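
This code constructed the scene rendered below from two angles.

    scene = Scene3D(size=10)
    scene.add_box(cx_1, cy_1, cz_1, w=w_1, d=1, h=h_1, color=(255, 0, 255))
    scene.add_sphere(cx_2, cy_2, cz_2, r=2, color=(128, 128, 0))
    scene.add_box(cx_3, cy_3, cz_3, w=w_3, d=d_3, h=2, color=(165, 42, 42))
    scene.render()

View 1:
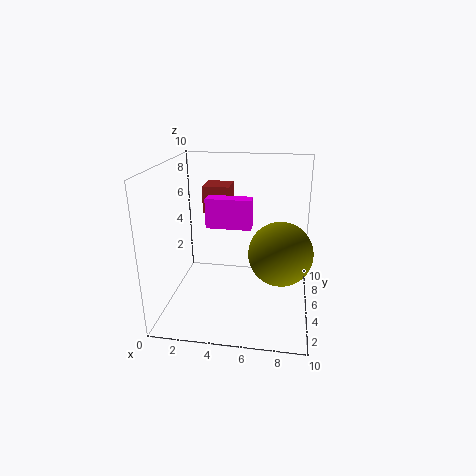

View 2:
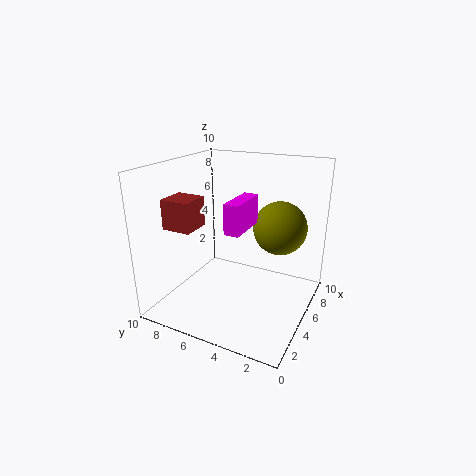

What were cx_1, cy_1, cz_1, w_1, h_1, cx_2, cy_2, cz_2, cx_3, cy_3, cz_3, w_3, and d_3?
cx_1 = 3; cy_1 = 4; cz_1 = 6; w_1 = 3; h_1 = 2; cx_2 = 8; cy_2 = 3; cz_2 = 5; cx_3 = 2; cy_3 = 7; cz_3 = 6; w_3 = 2; d_3 = 2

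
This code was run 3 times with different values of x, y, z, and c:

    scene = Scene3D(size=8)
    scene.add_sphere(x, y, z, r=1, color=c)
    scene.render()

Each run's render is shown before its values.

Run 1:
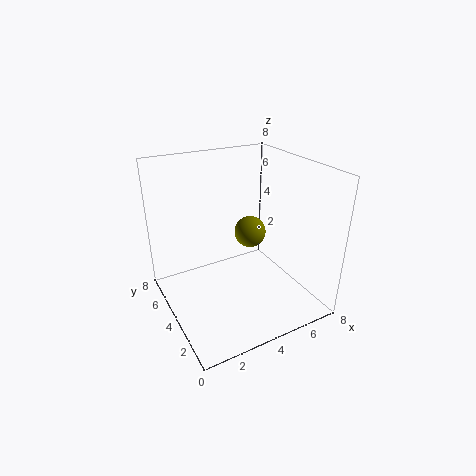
x = 6
y = 6
z = 3
c = 'olive'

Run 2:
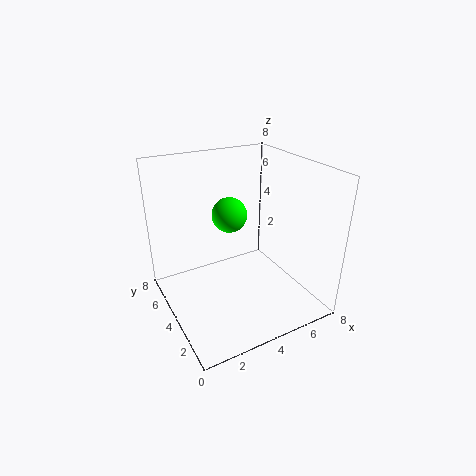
x = 4
y = 5
z = 5
c = 'lime'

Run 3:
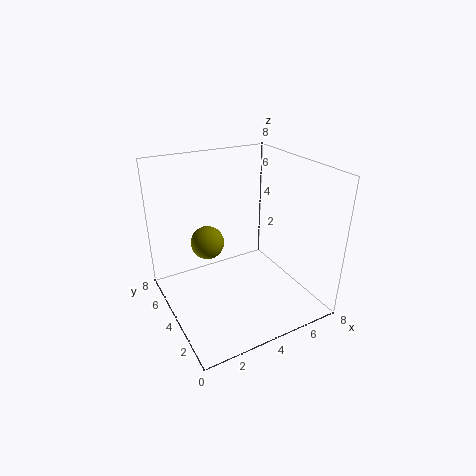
x = 3
y = 6
z = 3
c = 'olive'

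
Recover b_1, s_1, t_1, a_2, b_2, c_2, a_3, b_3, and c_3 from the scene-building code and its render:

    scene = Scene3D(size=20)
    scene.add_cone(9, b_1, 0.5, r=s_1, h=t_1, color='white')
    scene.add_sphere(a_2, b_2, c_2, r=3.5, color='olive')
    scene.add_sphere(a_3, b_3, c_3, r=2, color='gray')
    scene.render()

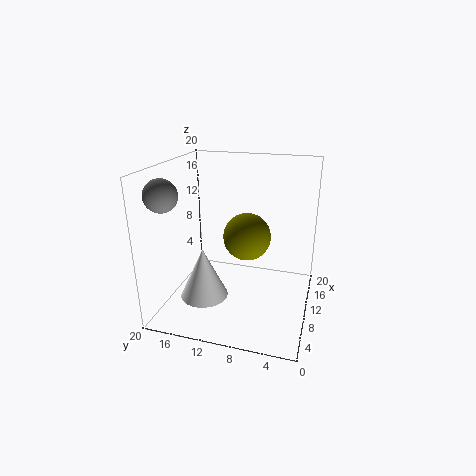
b_1 = 15; s_1 = 3.5; t_1 = 7.5; a_2 = 13; b_2 = 9.5; c_2 = 9; a_3 = 2.5; b_3 = 17; c_3 = 17.5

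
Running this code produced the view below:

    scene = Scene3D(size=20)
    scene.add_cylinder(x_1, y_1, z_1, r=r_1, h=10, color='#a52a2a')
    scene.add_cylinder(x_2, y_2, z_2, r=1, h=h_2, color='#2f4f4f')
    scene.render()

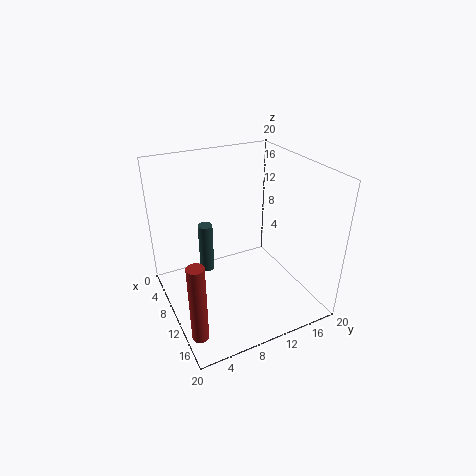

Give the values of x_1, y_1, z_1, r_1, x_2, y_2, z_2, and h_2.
x_1 = 18, y_1 = 1, z_1 = 3, r_1 = 1, x_2 = 8, y_2 = 6, z_2 = 5, h_2 = 7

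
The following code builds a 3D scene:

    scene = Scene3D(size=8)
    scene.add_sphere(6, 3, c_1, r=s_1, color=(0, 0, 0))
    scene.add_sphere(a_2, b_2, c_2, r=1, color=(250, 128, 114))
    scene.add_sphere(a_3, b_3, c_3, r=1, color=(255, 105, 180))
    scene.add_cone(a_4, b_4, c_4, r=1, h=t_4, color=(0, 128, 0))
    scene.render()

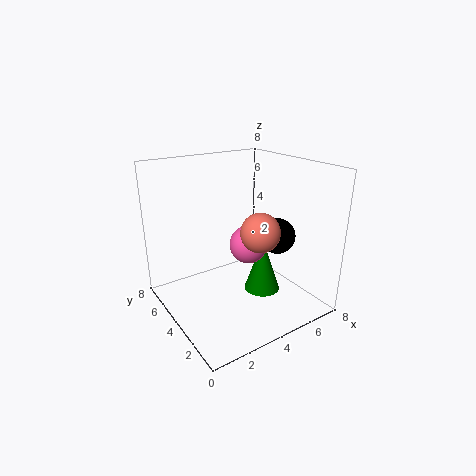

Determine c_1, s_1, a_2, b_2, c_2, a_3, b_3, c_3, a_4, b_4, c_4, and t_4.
c_1 = 4, s_1 = 1, a_2 = 4, b_2 = 2, c_2 = 5, a_3 = 4, b_3 = 3, c_3 = 4, a_4 = 5, b_4 = 3, c_4 = 1, t_4 = 3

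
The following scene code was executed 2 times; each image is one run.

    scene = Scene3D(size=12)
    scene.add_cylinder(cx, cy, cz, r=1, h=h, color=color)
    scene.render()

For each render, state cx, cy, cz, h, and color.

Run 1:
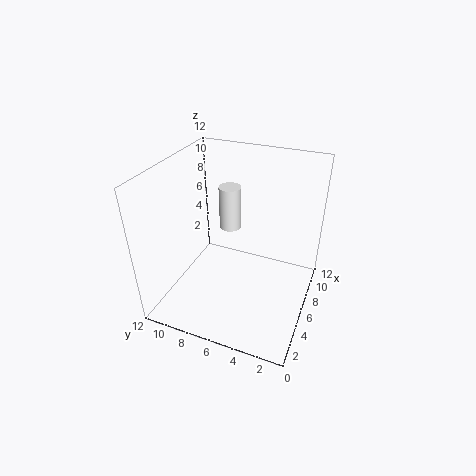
cx = 9, cy = 8, cz = 5, h = 4, color = 'white'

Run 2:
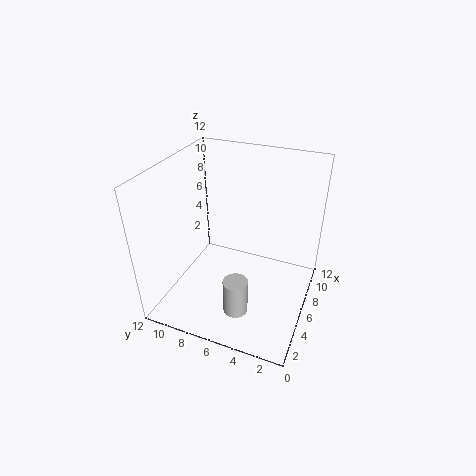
cx = 3, cy = 5, cz = 1, h = 3, color = 'lightgray'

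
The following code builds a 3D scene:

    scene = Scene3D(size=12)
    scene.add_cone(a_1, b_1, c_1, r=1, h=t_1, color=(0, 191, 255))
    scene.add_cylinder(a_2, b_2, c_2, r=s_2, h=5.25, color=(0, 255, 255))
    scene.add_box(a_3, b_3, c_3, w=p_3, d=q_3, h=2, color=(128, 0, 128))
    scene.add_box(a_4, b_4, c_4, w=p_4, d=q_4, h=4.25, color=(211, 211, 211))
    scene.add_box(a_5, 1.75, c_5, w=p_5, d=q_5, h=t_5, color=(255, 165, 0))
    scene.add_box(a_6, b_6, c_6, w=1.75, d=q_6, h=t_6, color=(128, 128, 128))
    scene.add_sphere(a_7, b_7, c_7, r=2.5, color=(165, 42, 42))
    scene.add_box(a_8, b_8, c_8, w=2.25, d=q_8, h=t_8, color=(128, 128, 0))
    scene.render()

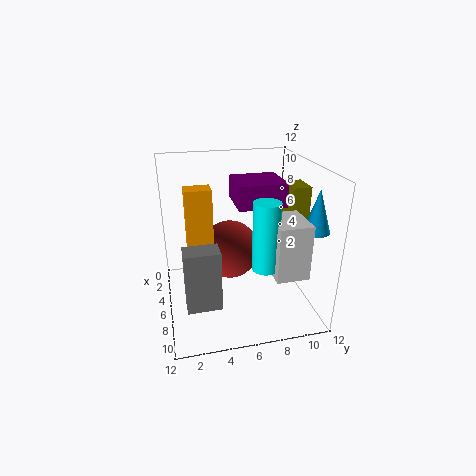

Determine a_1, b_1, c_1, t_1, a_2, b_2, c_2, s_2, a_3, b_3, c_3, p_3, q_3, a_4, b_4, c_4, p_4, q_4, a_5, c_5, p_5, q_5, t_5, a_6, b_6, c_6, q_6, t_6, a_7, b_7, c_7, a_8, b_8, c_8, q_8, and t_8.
a_1 = 9.75; b_1 = 11; c_1 = 7.75; t_1 = 3.25; a_2 = 9.5; b_2 = 7.25; c_2 = 5; s_2 = 1; a_3 = 2.75; b_3 = 6; c_3 = 8.5; p_3 = 3.75; q_3 = 4; a_4 = 7.75; b_4 = 7.75; c_4 = 4.5; p_4 = 3.25; q_4 = 2.5; a_5 = 6; c_5 = 6; p_5 = 1.5; q_5 = 2; t_5 = 4.75; a_6 = 7.5; b_6 = 1.25; c_6 = 1.5; q_6 = 2.75; t_6 = 5; a_7 = 5; b_7 = 5.5; c_7 = 4.5; a_8 = 4.75; b_8 = 10.25; c_8 = 5.75; q_8 = 1.5; t_8 = 4.5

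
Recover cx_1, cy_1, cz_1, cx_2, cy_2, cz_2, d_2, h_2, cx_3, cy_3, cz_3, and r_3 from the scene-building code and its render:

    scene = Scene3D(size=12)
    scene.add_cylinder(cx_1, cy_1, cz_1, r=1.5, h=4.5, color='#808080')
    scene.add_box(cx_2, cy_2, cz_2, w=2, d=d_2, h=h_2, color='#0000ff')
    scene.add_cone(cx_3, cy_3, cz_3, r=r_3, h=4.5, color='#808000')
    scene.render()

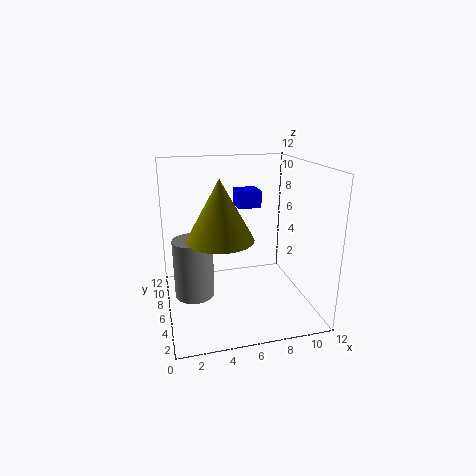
cx_1 = 2, cy_1 = 4, cz_1 = 2.5, cx_2 = 6.5, cy_2 = 7.5, cz_2 = 8, d_2 = 2, h_2 = 1.5, cx_3 = 4, cy_3 = 3.5, cz_3 = 7, r_3 = 2.5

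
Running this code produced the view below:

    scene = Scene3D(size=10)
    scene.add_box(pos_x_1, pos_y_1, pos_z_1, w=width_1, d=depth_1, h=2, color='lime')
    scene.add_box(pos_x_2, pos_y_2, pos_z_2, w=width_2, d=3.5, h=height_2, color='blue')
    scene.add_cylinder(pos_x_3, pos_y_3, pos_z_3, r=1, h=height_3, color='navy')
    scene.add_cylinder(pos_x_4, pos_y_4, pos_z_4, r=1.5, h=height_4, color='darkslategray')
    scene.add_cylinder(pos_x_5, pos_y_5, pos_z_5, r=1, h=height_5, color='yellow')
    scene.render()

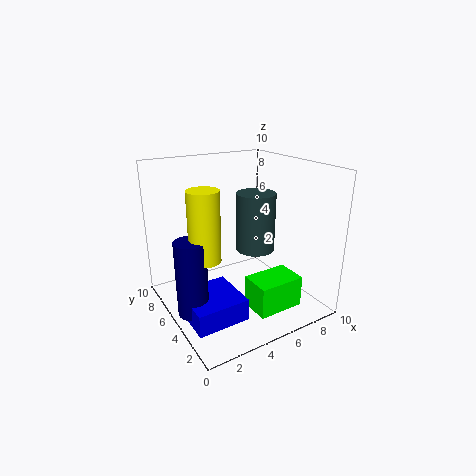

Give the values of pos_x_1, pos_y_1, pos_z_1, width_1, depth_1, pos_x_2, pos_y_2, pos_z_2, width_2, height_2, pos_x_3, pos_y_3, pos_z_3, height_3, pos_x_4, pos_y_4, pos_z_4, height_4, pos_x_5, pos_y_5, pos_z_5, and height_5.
pos_x_1 = 4; pos_y_1 = 0.5; pos_z_1 = 1.5; width_1 = 3; depth_1 = 2; pos_x_2 = 0.5; pos_y_2 = 2; pos_z_2 = 0.5; width_2 = 3.5; height_2 = 1.5; pos_x_3 = 1; pos_y_3 = 4; pos_z_3 = 1; height_3 = 5; pos_x_4 = 7.5; pos_y_4 = 6.5; pos_z_4 = 3; height_4 = 4.5; pos_x_5 = 2; pos_y_5 = 4; pos_z_5 = 4.5; height_5 = 4.5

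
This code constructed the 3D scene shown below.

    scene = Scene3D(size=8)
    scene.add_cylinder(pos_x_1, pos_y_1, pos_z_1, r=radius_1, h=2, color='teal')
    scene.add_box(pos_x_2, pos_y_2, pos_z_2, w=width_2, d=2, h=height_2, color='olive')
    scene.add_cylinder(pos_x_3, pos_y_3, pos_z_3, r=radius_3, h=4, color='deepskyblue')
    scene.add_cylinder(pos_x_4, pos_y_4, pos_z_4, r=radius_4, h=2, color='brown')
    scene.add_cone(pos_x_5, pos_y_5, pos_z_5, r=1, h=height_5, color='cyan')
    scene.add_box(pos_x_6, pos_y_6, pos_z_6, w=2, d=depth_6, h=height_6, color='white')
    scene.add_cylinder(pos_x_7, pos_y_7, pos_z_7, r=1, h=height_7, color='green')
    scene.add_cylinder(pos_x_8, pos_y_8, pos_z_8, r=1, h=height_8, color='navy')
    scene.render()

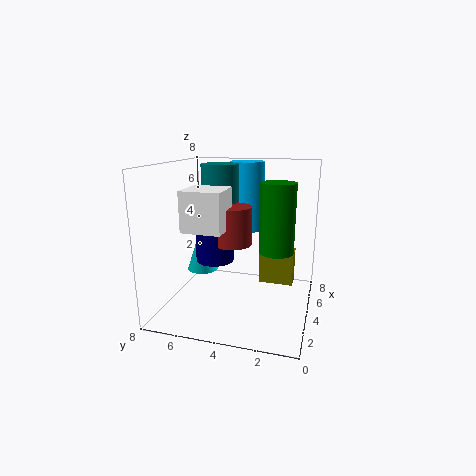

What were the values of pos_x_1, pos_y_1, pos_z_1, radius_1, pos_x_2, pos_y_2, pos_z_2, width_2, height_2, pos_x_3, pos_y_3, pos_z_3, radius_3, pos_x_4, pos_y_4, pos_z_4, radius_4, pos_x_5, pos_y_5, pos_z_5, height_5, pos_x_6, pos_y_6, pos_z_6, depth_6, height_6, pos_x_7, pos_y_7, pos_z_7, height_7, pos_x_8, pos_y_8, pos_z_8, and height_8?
pos_x_1 = 4; pos_y_1 = 5; pos_z_1 = 6; radius_1 = 1; pos_x_2 = 5; pos_y_2 = 1; pos_z_2 = 1; width_2 = 1; height_2 = 2; pos_x_3 = 6; pos_y_3 = 4; pos_z_3 = 4; radius_3 = 1; pos_x_4 = 3; pos_y_4 = 4; pos_z_4 = 4; radius_4 = 1; pos_x_5 = 6; pos_y_5 = 7; pos_z_5 = 1; height_5 = 3; pos_x_6 = 1; pos_y_6 = 4; pos_z_6 = 5; depth_6 = 2; height_6 = 2; pos_x_7 = 5; pos_y_7 = 2; pos_z_7 = 3; height_7 = 4; pos_x_8 = 3; pos_y_8 = 5; pos_z_8 = 3; height_8 = 2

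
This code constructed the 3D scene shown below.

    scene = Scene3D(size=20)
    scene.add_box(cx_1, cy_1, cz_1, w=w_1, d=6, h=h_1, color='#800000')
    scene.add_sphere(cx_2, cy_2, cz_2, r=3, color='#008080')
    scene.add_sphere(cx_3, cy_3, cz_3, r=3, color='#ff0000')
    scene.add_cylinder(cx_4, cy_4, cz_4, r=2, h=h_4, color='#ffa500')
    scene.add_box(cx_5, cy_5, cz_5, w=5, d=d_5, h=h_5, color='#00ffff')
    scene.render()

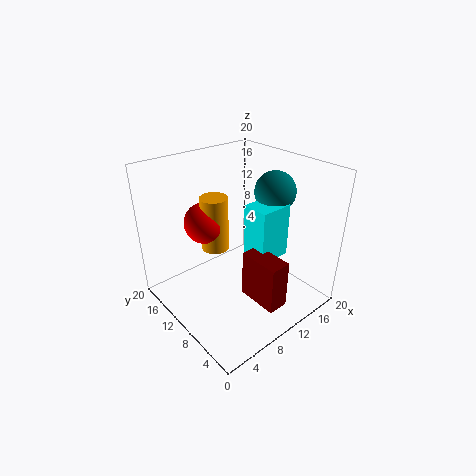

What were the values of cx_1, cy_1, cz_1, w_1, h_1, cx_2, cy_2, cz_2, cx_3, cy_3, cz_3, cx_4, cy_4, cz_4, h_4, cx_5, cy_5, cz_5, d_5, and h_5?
cx_1 = 10; cy_1 = 3; cz_1 = 1; w_1 = 3; h_1 = 7; cx_2 = 17; cy_2 = 10; cz_2 = 15; cx_3 = 8; cy_3 = 15; cz_3 = 11; cx_4 = 9; cy_4 = 14; cz_4 = 7; h_4 = 8; cx_5 = 12; cy_5 = 7; cz_5 = 6; d_5 = 4; h_5 = 8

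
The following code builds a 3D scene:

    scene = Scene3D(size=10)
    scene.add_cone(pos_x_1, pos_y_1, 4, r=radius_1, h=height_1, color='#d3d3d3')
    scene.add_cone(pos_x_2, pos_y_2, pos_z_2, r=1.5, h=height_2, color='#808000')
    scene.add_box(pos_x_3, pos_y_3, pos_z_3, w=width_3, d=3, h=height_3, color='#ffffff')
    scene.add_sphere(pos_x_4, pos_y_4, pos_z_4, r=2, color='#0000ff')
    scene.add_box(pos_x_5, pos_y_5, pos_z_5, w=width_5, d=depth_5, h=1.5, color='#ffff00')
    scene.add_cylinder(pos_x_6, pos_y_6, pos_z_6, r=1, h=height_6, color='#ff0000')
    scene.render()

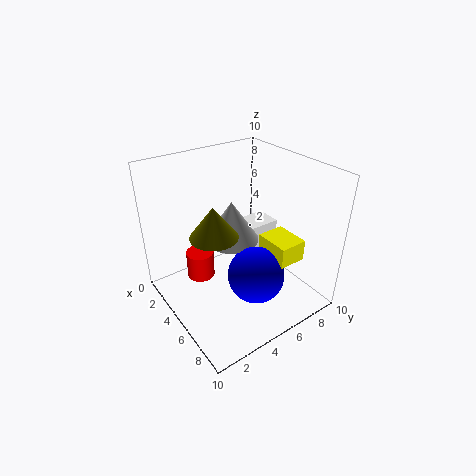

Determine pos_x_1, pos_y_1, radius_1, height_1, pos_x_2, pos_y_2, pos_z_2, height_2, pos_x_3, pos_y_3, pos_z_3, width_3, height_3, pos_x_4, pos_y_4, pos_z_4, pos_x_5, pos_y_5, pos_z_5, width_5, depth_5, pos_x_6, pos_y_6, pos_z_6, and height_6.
pos_x_1 = 3.5
pos_y_1 = 5.5
radius_1 = 2
height_1 = 3
pos_x_2 = 6
pos_y_2 = 2.5
pos_z_2 = 6.5
height_2 = 2
pos_x_3 = 2
pos_y_3 = 6.5
pos_z_3 = 2.5
width_3 = 2
height_3 = 2
pos_x_4 = 6.5
pos_y_4 = 5.5
pos_z_4 = 2.5
pos_x_5 = 5.5
pos_y_5 = 6.5
pos_z_5 = 3.5
width_5 = 2.5
depth_5 = 2
pos_x_6 = 3
pos_y_6 = 3
pos_z_6 = 1.5
height_6 = 2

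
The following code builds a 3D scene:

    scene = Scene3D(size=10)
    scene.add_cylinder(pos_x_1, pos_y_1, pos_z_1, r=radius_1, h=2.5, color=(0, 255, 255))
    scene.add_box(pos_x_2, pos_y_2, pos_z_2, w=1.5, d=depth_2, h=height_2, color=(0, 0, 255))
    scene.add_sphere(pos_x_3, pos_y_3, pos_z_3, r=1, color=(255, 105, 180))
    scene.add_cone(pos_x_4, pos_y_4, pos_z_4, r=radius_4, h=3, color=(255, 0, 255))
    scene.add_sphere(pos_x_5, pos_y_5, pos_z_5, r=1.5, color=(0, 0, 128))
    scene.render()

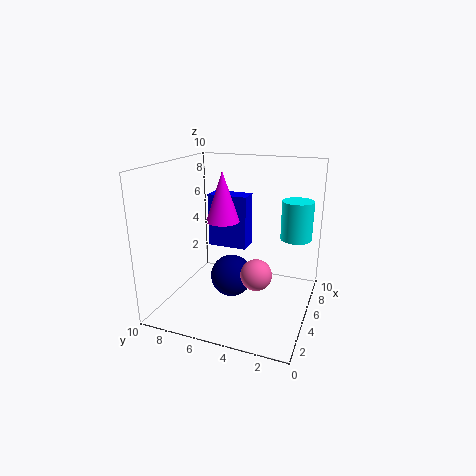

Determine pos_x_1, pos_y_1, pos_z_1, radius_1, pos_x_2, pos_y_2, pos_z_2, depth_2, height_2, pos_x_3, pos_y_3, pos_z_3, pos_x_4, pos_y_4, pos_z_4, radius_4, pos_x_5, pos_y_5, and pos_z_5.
pos_x_1 = 5; pos_y_1 = 1; pos_z_1 = 5.5; radius_1 = 1; pos_x_2 = 6.5; pos_y_2 = 5; pos_z_2 = 3.5; depth_2 = 3; height_2 = 4; pos_x_3 = 3; pos_y_3 = 3; pos_z_3 = 3.5; pos_x_4 = 2.5; pos_y_4 = 5; pos_z_4 = 7; radius_4 = 1; pos_x_5 = 5; pos_y_5 = 5.5; pos_z_5 = 2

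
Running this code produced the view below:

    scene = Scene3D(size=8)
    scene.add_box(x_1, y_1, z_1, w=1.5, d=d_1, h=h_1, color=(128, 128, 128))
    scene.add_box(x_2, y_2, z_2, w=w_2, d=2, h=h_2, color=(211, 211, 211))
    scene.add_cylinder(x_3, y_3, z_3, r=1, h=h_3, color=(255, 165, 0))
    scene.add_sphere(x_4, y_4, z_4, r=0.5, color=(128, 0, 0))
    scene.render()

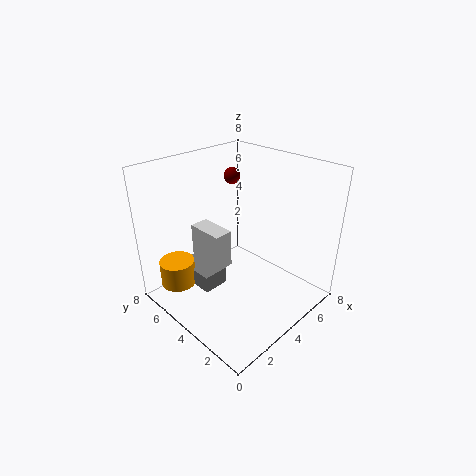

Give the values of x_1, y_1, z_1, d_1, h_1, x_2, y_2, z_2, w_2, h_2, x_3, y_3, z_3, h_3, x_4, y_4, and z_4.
x_1 = 2
y_1 = 4.5
z_1 = 1
d_1 = 2.5
h_1 = 1
x_2 = 2
y_2 = 3.5
z_2 = 3
w_2 = 1
h_2 = 2
x_3 = 1.5
y_3 = 6.5
z_3 = 1
h_3 = 1.5
x_4 = 6
y_4 = 6.5
z_4 = 6.5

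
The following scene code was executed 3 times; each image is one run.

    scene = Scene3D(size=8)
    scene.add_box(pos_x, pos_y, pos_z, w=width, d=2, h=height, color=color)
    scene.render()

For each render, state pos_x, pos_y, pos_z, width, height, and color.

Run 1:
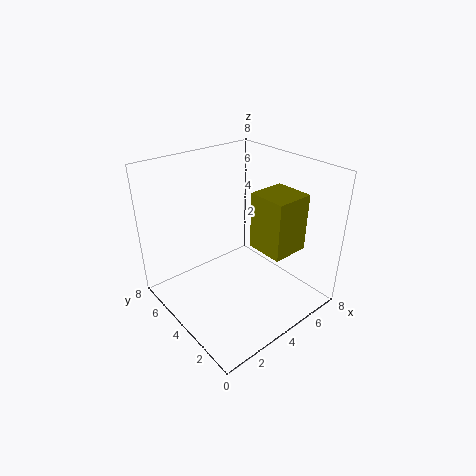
pos_x = 4; pos_y = 1; pos_z = 4; width = 2; height = 3; color = 'olive'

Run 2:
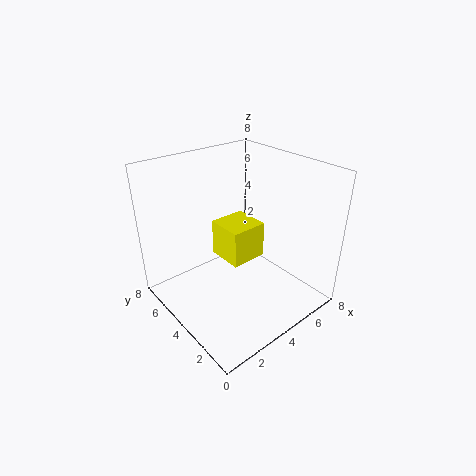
pos_x = 3; pos_y = 3; pos_z = 3; width = 2; height = 2; color = 'yellow'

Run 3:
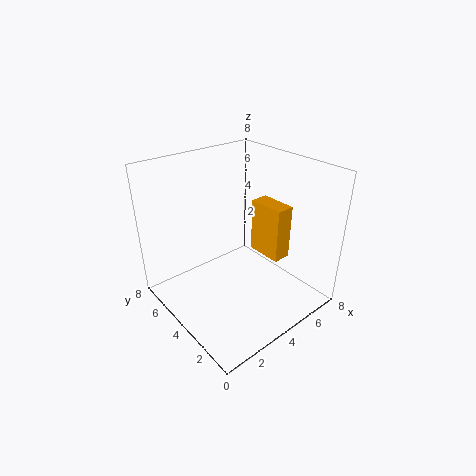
pos_x = 5; pos_y = 2; pos_z = 3; width = 1; height = 3; color = 'orange'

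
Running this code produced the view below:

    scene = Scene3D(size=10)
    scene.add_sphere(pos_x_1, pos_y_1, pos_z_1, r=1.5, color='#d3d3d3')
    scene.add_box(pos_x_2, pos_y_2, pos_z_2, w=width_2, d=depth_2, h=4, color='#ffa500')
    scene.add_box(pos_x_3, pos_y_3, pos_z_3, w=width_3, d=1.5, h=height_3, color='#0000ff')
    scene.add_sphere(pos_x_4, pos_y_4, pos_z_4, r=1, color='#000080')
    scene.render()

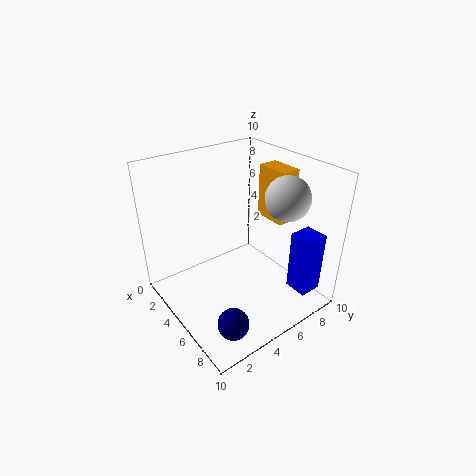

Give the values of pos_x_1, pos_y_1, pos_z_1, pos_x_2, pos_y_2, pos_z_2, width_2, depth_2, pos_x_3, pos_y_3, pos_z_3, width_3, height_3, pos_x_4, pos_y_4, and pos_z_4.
pos_x_1 = 7; pos_y_1 = 7.5; pos_z_1 = 8; pos_x_2 = 3; pos_y_2 = 8.5; pos_z_2 = 5; width_2 = 2.5; depth_2 = 1.5; pos_x_3 = 8.5; pos_y_3 = 6.5; pos_z_3 = 2.5; width_3 = 1.5; height_3 = 4; pos_x_4 = 8.5; pos_y_4 = 2; pos_z_4 = 1.5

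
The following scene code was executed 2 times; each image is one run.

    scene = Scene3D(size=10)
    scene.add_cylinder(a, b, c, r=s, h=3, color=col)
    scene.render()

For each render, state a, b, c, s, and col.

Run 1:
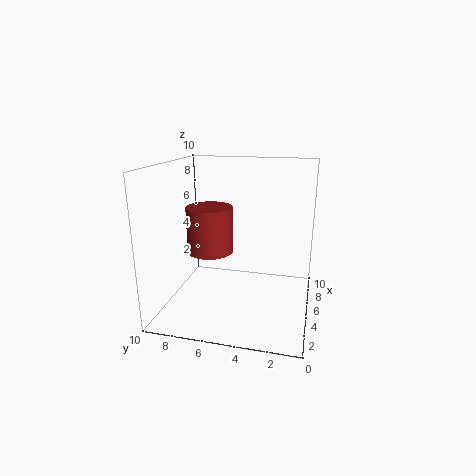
a = 3.5, b = 6.5, c = 4.5, s = 1.5, col = 'brown'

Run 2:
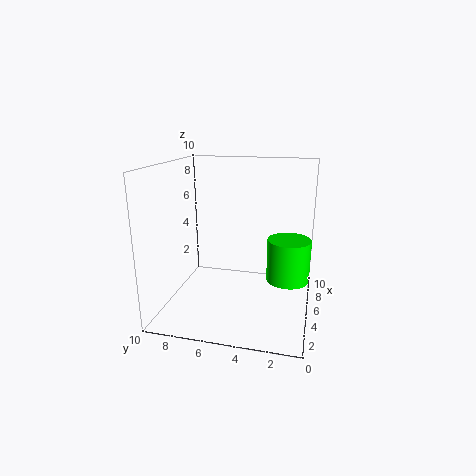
a = 5.5, b = 1.5, c = 2, s = 1.5, col = 'lime'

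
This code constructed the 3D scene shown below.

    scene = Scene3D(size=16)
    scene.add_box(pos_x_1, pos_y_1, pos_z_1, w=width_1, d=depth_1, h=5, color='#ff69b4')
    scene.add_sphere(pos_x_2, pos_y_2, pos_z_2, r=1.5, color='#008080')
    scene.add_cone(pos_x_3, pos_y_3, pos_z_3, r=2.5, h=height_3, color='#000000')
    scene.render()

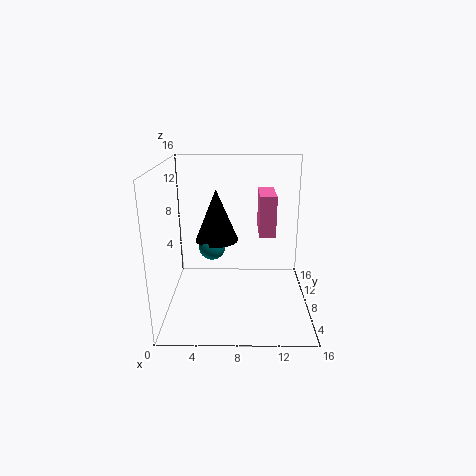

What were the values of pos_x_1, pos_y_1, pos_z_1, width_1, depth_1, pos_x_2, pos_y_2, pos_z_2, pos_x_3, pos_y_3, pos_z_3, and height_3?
pos_x_1 = 10.5, pos_y_1 = 10.5, pos_z_1 = 7, width_1 = 2, depth_1 = 5, pos_x_2 = 5, pos_y_2 = 9, pos_z_2 = 6.5, pos_x_3 = 5.5, pos_y_3 = 10, pos_z_3 = 7, height_3 = 6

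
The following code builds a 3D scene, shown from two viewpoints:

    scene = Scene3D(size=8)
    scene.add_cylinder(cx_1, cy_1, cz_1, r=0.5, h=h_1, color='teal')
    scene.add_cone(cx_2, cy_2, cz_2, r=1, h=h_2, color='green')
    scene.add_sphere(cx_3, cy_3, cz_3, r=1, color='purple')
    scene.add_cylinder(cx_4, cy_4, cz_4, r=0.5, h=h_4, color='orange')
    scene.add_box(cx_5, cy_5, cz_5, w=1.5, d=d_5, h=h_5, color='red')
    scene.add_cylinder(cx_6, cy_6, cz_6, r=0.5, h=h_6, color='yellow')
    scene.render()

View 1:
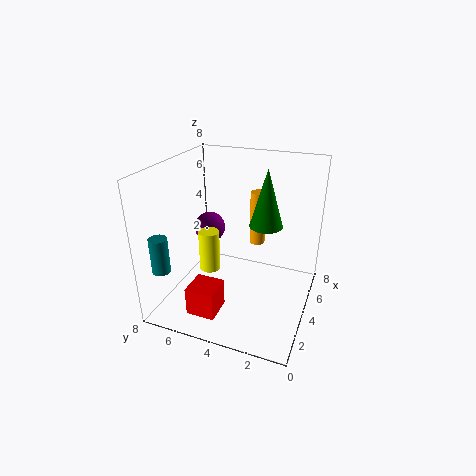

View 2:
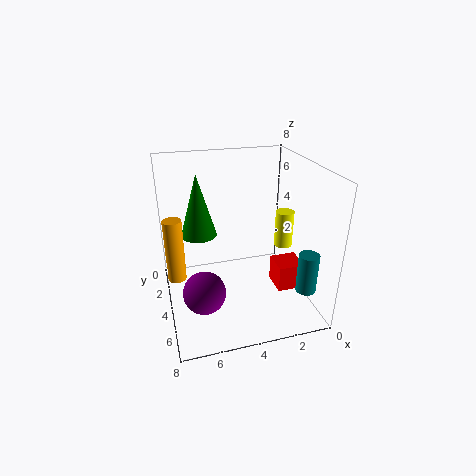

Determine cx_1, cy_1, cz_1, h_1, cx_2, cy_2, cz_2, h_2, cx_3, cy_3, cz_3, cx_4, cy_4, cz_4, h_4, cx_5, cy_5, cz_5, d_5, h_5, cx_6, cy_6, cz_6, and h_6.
cx_1 = 1.5
cy_1 = 7.5
cz_1 = 2.5
h_1 = 2
cx_2 = 6
cy_2 = 3
cz_2 = 4
h_2 = 3.5
cx_3 = 6.5
cy_3 = 7
cz_3 = 3
cx_4 = 7.5
cy_4 = 4
cz_4 = 2
h_4 = 3.5
cx_5 = 0.5
cy_5 = 4
cz_5 = 1
d_5 = 1.5
h_5 = 1.5
cx_6 = 1.5
cy_6 = 4.5
cz_6 = 3.5
h_6 = 2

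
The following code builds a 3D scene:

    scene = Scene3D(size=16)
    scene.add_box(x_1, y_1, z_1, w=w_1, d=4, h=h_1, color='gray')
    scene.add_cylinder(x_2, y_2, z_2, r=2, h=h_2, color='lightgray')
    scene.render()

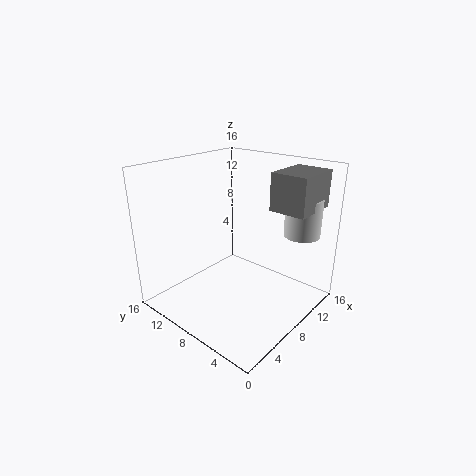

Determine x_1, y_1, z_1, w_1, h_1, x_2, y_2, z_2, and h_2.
x_1 = 9.5
y_1 = 1
z_1 = 11.5
w_1 = 5.25
h_1 = 4
x_2 = 12.75
y_2 = 2.75
z_2 = 8.25
h_2 = 4.25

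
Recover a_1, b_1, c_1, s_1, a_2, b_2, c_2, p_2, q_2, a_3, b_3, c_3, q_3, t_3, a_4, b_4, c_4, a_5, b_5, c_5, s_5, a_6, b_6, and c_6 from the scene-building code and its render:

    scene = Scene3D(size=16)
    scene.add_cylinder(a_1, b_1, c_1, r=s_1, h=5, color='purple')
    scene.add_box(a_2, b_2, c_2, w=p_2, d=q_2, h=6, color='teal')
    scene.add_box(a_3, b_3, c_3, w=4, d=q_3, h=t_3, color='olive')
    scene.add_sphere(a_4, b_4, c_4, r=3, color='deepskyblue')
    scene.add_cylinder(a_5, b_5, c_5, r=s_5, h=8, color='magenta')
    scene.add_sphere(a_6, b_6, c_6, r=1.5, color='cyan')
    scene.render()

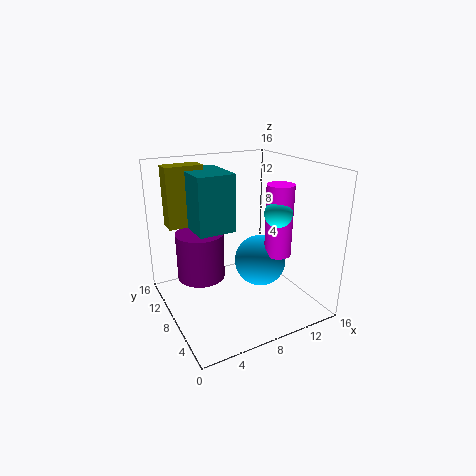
a_1 = 3.5
b_1 = 8
c_1 = 4.5
s_1 = 2.5
a_2 = 3
b_2 = 6.5
c_2 = 9.5
p_2 = 4
q_2 = 5.5
a_3 = 1
b_3 = 10
c_3 = 9.5
q_3 = 2
t_3 = 6.5
a_4 = 11
b_4 = 8
c_4 = 4.5
a_5 = 12
b_5 = 6
c_5 = 6
s_5 = 1.5
a_6 = 11.5
b_6 = 5.5
c_6 = 11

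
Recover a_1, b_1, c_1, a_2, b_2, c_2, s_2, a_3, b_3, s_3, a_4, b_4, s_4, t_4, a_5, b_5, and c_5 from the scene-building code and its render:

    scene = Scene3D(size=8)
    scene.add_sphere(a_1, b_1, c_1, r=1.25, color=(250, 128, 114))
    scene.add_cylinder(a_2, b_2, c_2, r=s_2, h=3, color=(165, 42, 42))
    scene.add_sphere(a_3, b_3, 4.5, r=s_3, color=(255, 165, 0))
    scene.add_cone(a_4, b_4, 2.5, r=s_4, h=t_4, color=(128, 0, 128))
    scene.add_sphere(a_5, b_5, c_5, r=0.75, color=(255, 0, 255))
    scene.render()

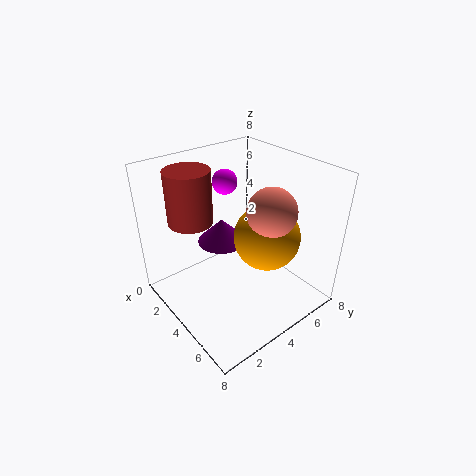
a_1 = 6; b_1 = 4.5; c_1 = 6.25; a_2 = 2; b_2 = 2.25; c_2 = 4.75; s_2 = 1.25; a_3 = 5.5; b_3 = 4.75; s_3 = 1.75; a_4 = 1.75; b_4 = 4.5; s_4 = 1.5; t_4 = 1.5; a_5 = 1.5; b_5 = 5; c_5 = 6.25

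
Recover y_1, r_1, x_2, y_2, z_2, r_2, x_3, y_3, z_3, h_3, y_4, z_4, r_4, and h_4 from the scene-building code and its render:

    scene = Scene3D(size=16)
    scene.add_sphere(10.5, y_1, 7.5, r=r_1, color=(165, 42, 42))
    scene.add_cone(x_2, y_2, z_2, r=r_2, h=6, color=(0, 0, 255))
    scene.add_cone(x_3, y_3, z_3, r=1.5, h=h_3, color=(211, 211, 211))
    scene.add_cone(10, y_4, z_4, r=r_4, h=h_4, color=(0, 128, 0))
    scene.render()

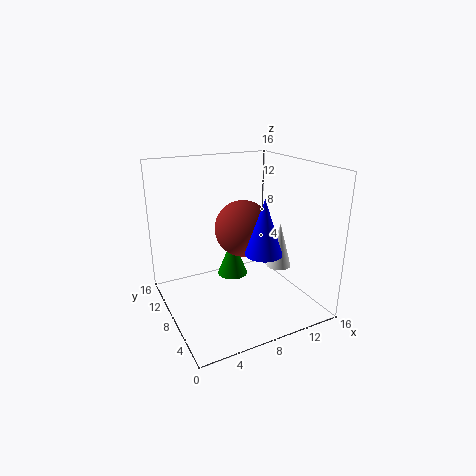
y_1 = 11.5; r_1 = 3.5; x_2 = 9.5; y_2 = 5; z_2 = 7; r_2 = 2; x_3 = 14; y_3 = 8.5; z_3 = 3; h_3 = 5.5; y_4 = 13.5; z_4 = 0.5; r_4 = 2; h_4 = 5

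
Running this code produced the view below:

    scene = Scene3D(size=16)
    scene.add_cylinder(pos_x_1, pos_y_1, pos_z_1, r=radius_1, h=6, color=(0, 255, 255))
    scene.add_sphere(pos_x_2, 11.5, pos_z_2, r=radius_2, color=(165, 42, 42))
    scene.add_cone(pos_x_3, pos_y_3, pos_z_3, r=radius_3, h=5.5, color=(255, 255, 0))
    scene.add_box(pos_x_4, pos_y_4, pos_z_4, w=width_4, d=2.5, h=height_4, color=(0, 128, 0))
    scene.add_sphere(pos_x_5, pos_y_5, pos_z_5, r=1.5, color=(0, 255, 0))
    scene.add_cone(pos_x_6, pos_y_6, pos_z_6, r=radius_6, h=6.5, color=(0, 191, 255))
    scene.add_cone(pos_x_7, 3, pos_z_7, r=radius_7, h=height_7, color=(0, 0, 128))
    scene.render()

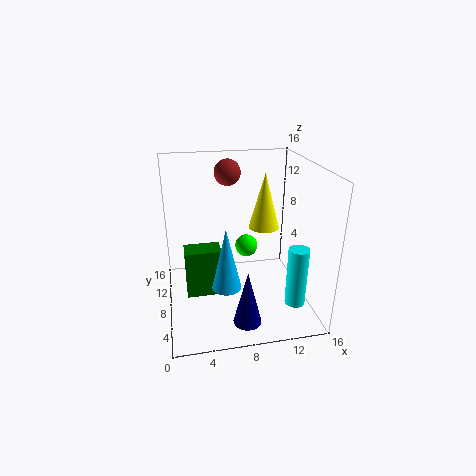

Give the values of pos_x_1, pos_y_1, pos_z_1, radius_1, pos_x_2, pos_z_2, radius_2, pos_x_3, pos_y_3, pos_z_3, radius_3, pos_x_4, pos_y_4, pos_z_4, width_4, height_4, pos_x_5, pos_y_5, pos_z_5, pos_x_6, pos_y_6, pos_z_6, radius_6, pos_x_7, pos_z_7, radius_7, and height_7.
pos_x_1 = 12.5
pos_y_1 = 1.5
pos_z_1 = 3.5
radius_1 = 1
pos_x_2 = 7.5
pos_z_2 = 14.5
radius_2 = 1.5
pos_x_3 = 10
pos_y_3 = 5
pos_z_3 = 10.5
radius_3 = 1.5
pos_x_4 = 2
pos_y_4 = 7
pos_z_4 = 1.5
width_4 = 4
height_4 = 5.5
pos_x_5 = 10.5
pos_y_5 = 14.5
pos_z_5 = 3.5
pos_x_6 = 6
pos_y_6 = 4
pos_z_6 = 4.5
radius_6 = 1.5
pos_x_7 = 8
pos_z_7 = 0.5
radius_7 = 1.5
height_7 = 6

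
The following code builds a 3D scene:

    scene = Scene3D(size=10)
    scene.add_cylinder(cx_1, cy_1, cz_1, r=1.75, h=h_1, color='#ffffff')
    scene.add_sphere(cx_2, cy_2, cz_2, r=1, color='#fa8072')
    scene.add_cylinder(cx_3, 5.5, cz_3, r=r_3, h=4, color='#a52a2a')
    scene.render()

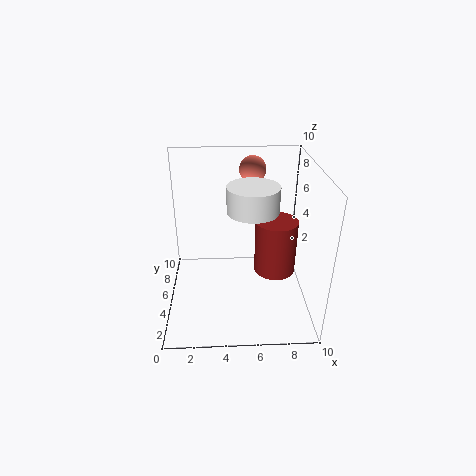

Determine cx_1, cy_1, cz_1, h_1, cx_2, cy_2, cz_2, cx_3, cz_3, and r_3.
cx_1 = 6, cy_1 = 5, cz_1 = 7, h_1 = 1.75, cx_2 = 6.25, cy_2 = 8.5, cz_2 = 8.75, cx_3 = 7.75, cz_3 = 2, r_3 = 1.5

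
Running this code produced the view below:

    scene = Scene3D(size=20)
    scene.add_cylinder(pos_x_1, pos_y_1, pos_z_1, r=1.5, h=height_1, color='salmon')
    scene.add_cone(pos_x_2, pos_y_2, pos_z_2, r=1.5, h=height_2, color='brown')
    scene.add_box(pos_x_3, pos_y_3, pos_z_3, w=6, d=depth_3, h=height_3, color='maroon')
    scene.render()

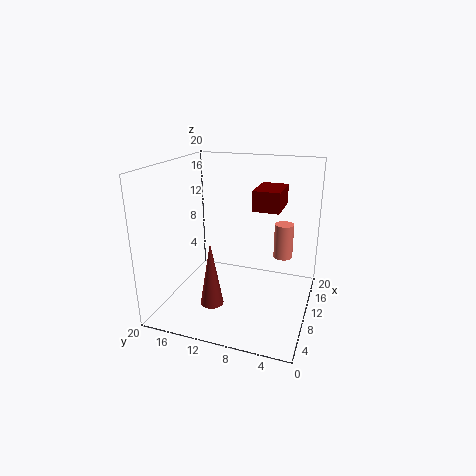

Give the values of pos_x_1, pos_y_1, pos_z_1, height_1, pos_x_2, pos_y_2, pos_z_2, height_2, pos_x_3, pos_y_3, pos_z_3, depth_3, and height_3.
pos_x_1 = 17.5; pos_y_1 = 5; pos_z_1 = 4.5; height_1 = 5.5; pos_x_2 = 4; pos_y_2 = 11.5; pos_z_2 = 3; height_2 = 8.5; pos_x_3 = 13; pos_y_3 = 5; pos_z_3 = 13; depth_3 = 4; height_3 = 3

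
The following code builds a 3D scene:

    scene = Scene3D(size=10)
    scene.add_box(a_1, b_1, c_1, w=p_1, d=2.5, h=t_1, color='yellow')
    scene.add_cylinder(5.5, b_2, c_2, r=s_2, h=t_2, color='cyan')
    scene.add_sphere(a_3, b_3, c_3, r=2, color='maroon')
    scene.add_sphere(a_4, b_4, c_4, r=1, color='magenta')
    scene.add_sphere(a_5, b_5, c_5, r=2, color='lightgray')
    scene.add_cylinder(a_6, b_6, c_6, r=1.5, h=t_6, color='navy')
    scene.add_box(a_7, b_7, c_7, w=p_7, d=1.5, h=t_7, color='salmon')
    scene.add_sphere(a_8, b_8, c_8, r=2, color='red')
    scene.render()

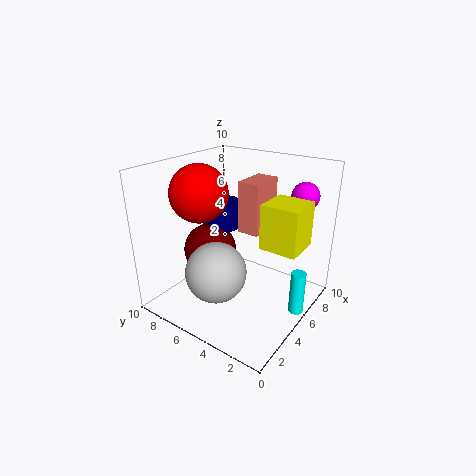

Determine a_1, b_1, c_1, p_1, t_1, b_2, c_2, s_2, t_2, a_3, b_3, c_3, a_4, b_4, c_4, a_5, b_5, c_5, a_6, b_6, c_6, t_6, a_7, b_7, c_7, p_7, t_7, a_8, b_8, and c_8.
a_1 = 4.5; b_1 = 0.5; c_1 = 5; p_1 = 2.5; t_1 = 3; b_2 = 0.5; c_2 = 0.5; s_2 = 0.5; t_2 = 3; a_3 = 5.5; b_3 = 8; c_3 = 3; a_4 = 9; b_4 = 2; c_4 = 7.5; a_5 = 2.5; b_5 = 5; c_5 = 3.5; a_6 = 7; b_6 = 8; c_6 = 4.5; t_6 = 2; a_7 = 5; b_7 = 3.5; c_7 = 5.5; p_7 = 2.5; t_7 = 3.5; a_8 = 4; b_8 = 7.5; c_8 = 8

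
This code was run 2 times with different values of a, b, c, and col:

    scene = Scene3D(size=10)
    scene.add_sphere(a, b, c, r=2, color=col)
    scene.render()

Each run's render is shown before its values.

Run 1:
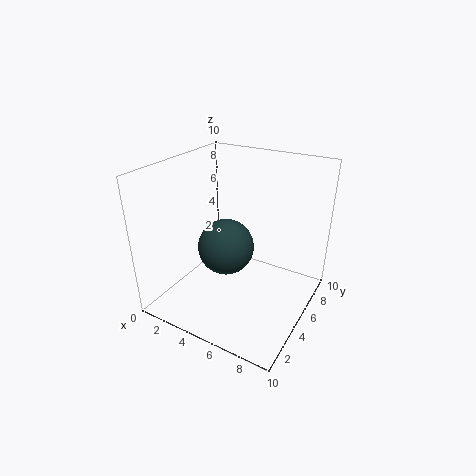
a = 4
b = 5
c = 4
col = 'darkslategray'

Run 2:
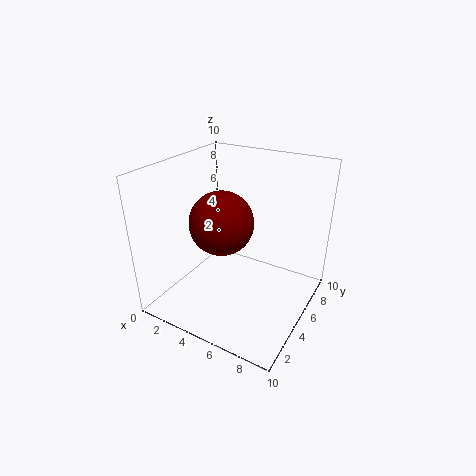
a = 5
b = 3
c = 7
col = 'maroon'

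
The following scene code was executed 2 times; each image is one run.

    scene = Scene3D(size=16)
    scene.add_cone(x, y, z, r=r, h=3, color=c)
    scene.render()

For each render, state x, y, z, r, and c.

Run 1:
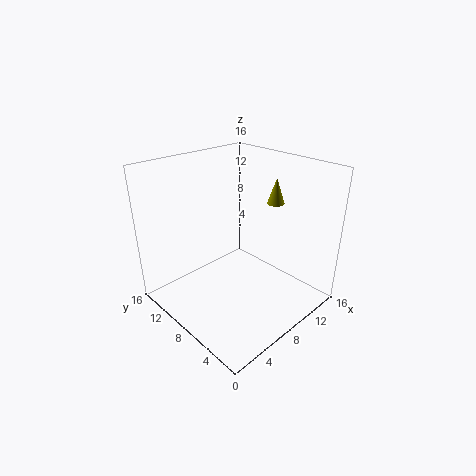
x = 13, y = 7, z = 11, r = 1, c = 'olive'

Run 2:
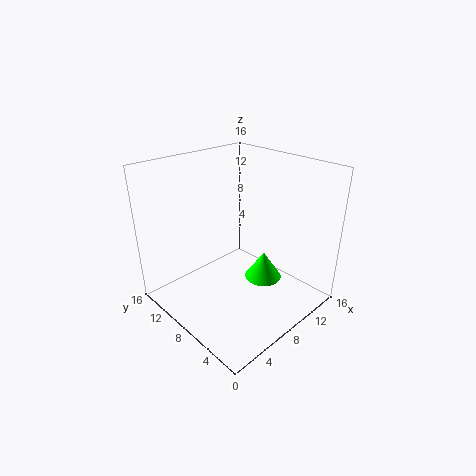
x = 9, y = 5, z = 4, r = 2, c = 'lime'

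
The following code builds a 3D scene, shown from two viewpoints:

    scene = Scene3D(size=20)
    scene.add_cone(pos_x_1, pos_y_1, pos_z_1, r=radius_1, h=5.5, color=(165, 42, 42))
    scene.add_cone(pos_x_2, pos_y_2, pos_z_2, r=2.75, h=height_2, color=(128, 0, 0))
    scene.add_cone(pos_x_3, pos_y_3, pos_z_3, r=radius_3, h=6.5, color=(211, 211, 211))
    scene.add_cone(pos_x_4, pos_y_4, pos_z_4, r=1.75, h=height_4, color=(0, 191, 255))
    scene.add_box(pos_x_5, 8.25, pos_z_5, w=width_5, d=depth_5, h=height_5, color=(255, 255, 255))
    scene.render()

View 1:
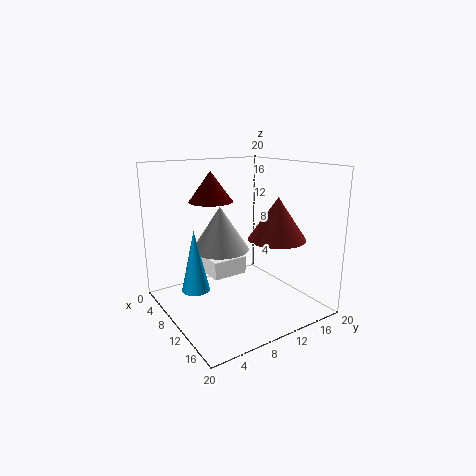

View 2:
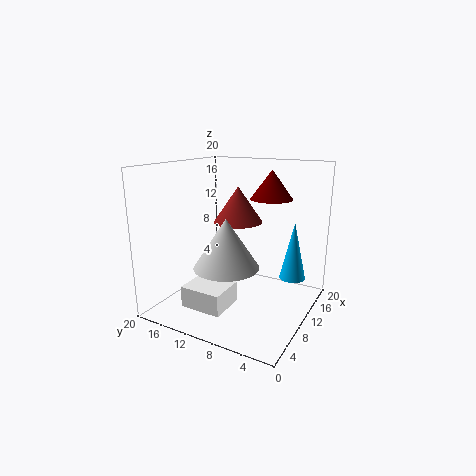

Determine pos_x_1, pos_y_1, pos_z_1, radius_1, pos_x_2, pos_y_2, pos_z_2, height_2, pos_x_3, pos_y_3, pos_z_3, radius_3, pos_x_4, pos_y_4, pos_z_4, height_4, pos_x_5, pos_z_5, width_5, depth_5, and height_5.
pos_x_1 = 15; pos_y_1 = 12.75; pos_z_1 = 10.75; radius_1 = 3.75; pos_x_2 = 10.75; pos_y_2 = 5.5; pos_z_2 = 15.75; height_2 = 3.75; pos_x_3 = 6; pos_y_3 = 9.5; pos_z_3 = 7.25; radius_3 = 4.25; pos_x_4 = 11.75; pos_y_4 = 2.5; pos_z_4 = 5; height_4 = 7.75; pos_x_5 = 1.75; pos_z_5 = 2.5; width_5 = 4.75; depth_5 = 5.5; height_5 = 2.75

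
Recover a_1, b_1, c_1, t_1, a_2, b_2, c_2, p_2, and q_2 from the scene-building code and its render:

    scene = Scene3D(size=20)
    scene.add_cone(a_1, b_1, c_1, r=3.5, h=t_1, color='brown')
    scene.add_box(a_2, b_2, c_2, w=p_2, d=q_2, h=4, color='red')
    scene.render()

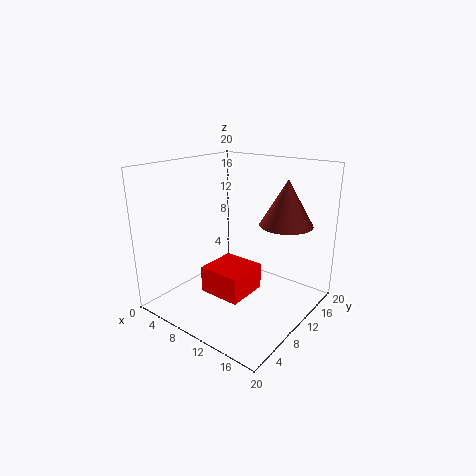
a_1 = 16, b_1 = 12.5, c_1 = 12.5, t_1 = 6, a_2 = 4.5, b_2 = 8, c_2 = 0.5, p_2 = 6.5, q_2 = 6.5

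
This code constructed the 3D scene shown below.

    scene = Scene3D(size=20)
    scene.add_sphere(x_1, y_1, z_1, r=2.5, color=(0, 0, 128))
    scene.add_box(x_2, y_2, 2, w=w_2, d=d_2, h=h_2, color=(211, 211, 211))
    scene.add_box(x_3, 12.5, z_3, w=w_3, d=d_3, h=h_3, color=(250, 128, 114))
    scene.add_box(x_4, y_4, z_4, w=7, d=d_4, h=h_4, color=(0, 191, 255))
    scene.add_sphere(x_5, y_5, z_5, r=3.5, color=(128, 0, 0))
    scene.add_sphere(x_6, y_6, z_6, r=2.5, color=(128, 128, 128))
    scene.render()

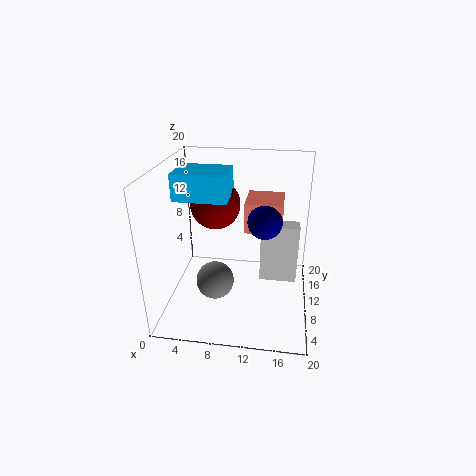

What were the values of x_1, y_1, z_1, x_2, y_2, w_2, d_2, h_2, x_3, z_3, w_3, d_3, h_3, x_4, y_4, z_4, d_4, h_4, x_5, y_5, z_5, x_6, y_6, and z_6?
x_1 = 13.5
y_1 = 12.5
z_1 = 11.5
x_2 = 13
y_2 = 12
w_2 = 5.5
d_2 = 2.5
h_2 = 9
x_3 = 10.5
z_3 = 9.5
w_3 = 5.5
d_3 = 6
h_3 = 4.5
x_4 = 2
y_4 = 7
z_4 = 16
d_4 = 5.5
h_4 = 3.5
x_5 = 6.5
y_5 = 12
z_5 = 14
x_6 = 7.5
y_6 = 6
z_6 = 5.5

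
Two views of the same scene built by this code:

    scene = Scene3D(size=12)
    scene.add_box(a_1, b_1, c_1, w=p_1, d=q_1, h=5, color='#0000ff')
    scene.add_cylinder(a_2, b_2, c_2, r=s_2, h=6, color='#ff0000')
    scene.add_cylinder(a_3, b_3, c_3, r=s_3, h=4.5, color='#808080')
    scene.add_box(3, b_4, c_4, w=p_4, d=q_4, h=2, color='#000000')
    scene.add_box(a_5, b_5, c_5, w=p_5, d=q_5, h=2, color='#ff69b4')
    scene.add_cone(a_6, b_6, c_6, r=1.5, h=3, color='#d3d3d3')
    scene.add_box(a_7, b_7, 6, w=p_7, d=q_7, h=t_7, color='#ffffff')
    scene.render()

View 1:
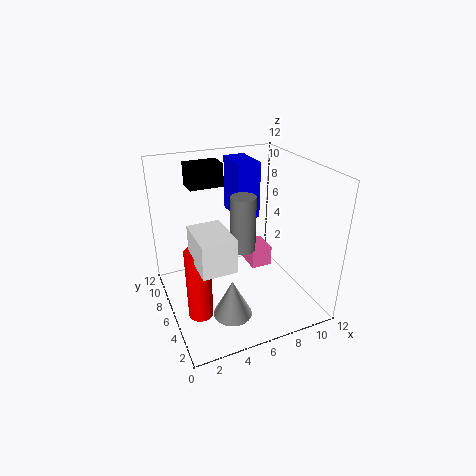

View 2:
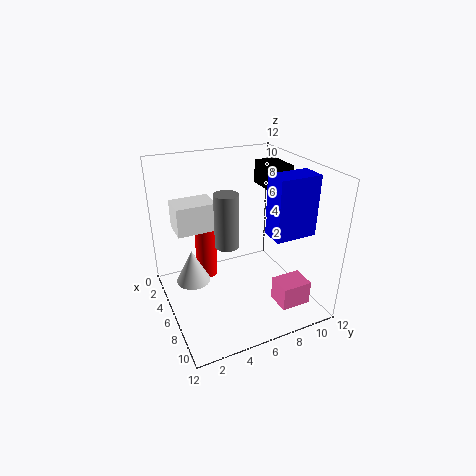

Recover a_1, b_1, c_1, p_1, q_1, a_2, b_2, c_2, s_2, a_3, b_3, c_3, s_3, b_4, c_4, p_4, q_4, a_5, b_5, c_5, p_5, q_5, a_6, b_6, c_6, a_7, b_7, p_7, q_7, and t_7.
a_1 = 7
b_1 = 8
c_1 = 6.5
p_1 = 2
q_1 = 3.5
a_2 = 2
b_2 = 4.5
c_2 = 0.5
s_2 = 1
a_3 = 6
b_3 = 5
c_3 = 5.5
s_3 = 1
b_4 = 9
c_4 = 9.5
p_4 = 3
q_4 = 2
a_5 = 8.5
b_5 = 8
c_5 = 1
p_5 = 2
q_5 = 2.5
a_6 = 4
b_6 = 2.5
c_6 = 1.5
a_7 = 1.5
b_7 = 1.5
p_7 = 2.5
q_7 = 3.5
t_7 = 2.5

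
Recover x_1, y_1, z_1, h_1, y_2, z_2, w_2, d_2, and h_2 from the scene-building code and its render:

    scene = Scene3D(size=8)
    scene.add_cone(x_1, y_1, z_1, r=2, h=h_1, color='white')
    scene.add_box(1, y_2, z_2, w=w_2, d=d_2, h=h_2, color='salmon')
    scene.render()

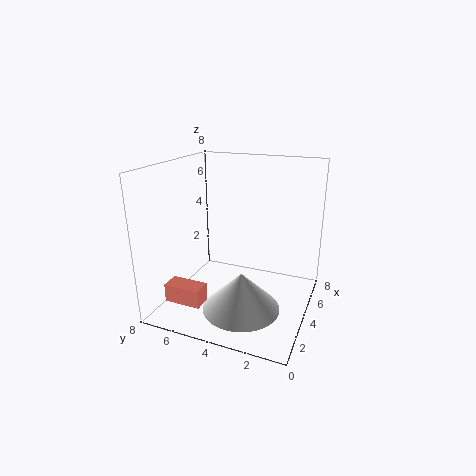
x_1 = 2, y_1 = 3, z_1 = 1, h_1 = 2, y_2 = 5, z_2 = 1, w_2 = 1, d_2 = 2, h_2 = 1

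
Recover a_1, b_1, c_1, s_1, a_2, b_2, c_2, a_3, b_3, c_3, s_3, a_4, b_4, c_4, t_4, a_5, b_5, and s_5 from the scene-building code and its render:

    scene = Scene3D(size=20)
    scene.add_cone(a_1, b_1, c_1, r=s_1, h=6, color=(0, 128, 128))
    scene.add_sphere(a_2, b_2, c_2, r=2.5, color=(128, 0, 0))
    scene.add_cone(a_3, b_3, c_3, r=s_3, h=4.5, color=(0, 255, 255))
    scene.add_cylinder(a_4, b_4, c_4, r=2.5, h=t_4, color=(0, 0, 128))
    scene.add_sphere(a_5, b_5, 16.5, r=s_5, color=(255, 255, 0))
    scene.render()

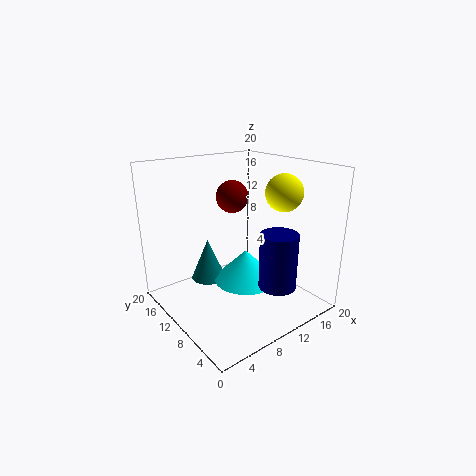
a_1 = 7.5
b_1 = 14
c_1 = 3
s_1 = 2.5
a_2 = 13.5
b_2 = 16
c_2 = 14
a_3 = 11
b_3 = 9.5
c_3 = 3.5
s_3 = 4.5
a_4 = 12
b_4 = 4
c_4 = 4.5
t_4 = 7.5
a_5 = 14.5
b_5 = 6
s_5 = 2.5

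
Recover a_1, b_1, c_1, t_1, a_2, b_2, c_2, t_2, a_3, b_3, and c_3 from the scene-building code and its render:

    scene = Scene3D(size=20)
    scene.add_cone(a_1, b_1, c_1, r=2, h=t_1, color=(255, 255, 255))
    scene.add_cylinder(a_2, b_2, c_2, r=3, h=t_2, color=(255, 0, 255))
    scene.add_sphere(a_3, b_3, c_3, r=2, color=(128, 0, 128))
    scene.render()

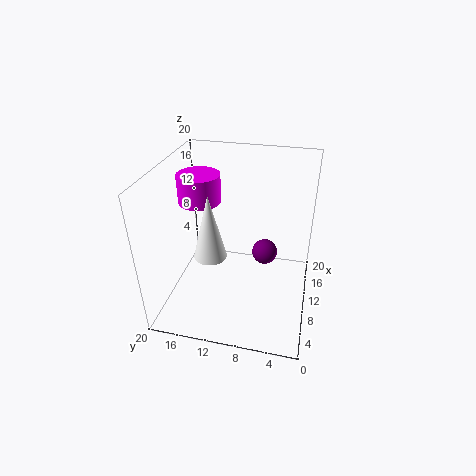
a_1 = 4
b_1 = 12
c_1 = 11
t_1 = 8
a_2 = 12
b_2 = 16
c_2 = 14
t_2 = 4
a_3 = 16
b_3 = 7
c_3 = 4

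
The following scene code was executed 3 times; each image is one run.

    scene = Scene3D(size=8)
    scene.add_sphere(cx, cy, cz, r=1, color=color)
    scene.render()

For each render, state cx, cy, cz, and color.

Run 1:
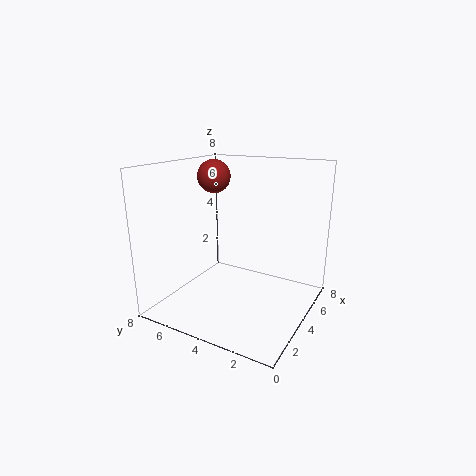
cx = 5.5; cy = 6.5; cz = 7; color = 'brown'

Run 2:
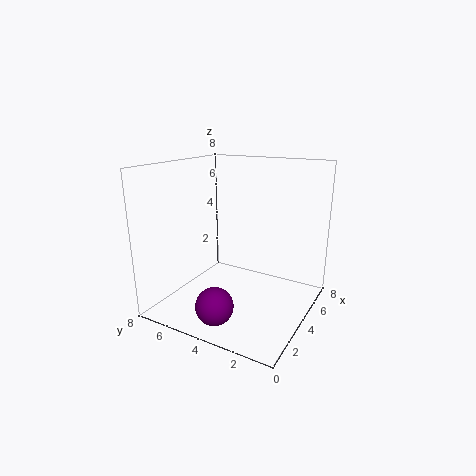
cx = 1.5; cy = 4; cz = 1; color = 'purple'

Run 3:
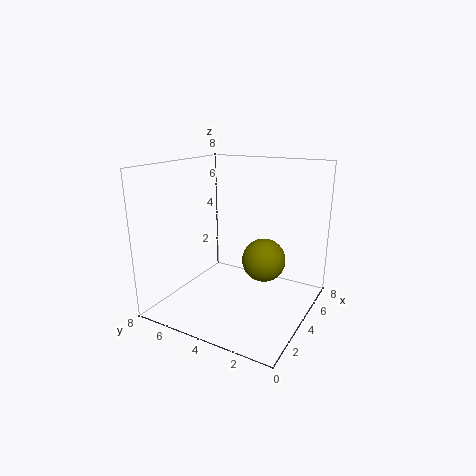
cx = 2; cy = 1.5; cz = 4; color = 'olive'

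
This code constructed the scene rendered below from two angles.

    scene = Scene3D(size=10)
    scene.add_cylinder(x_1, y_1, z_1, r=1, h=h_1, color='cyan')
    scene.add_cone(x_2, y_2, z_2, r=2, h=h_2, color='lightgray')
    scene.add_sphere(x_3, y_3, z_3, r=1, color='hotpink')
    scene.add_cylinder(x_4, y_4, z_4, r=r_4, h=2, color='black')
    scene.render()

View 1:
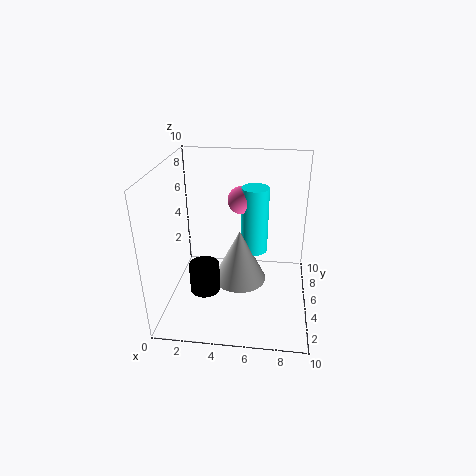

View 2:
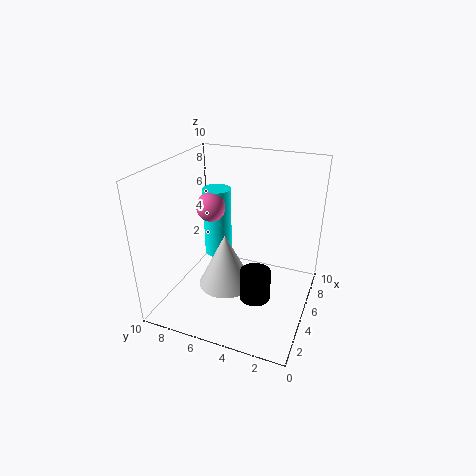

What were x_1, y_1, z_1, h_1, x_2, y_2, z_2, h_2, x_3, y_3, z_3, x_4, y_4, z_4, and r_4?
x_1 = 6
y_1 = 7
z_1 = 3
h_1 = 5
x_2 = 5
y_2 = 6
z_2 = 1
h_2 = 4
x_3 = 5
y_3 = 7
z_3 = 7
x_4 = 3
y_4 = 3
z_4 = 2
r_4 = 1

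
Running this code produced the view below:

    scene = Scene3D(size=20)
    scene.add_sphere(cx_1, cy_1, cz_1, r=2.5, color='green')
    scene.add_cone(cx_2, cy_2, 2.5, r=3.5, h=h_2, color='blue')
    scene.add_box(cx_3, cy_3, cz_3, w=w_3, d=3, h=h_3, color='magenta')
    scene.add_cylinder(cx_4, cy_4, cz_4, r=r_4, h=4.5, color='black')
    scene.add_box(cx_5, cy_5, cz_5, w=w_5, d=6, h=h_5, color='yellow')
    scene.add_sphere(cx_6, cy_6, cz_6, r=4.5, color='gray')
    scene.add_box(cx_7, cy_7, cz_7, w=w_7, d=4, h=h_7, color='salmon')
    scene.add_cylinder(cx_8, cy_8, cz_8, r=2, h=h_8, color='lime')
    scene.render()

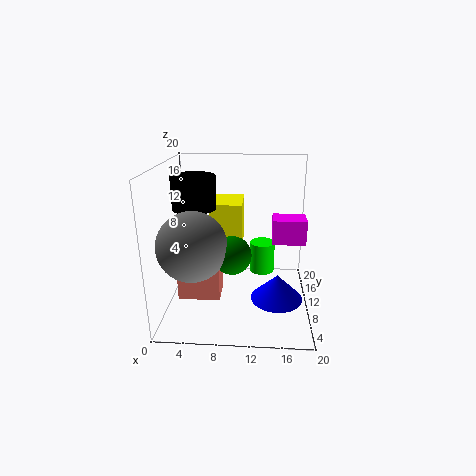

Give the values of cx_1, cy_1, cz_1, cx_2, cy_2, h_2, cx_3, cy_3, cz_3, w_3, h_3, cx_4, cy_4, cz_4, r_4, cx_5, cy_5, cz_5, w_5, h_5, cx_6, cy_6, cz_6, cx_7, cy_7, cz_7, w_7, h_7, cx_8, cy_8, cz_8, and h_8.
cx_1 = 9.5, cy_1 = 6.5, cz_1 = 9, cx_2 = 15.5, cy_2 = 7, h_2 = 3.5, cx_3 = 14.5, cy_3 = 4.5, cz_3 = 11.5, w_3 = 4, h_3 = 3, cx_4 = 4, cy_4 = 10.5, cz_4 = 14, r_4 = 3, cx_5 = 6, cy_5 = 10.5, cz_5 = 8, w_5 = 4.5, h_5 = 6.5, cx_6 = 4.5, cy_6 = 5.5, cz_6 = 10.5, cx_7 = 1.5, cy_7 = 8, cz_7 = 1, w_7 = 6, h_7 = 6.5, cx_8 = 13.5, cy_8 = 17, cz_8 = 1.5, h_8 = 5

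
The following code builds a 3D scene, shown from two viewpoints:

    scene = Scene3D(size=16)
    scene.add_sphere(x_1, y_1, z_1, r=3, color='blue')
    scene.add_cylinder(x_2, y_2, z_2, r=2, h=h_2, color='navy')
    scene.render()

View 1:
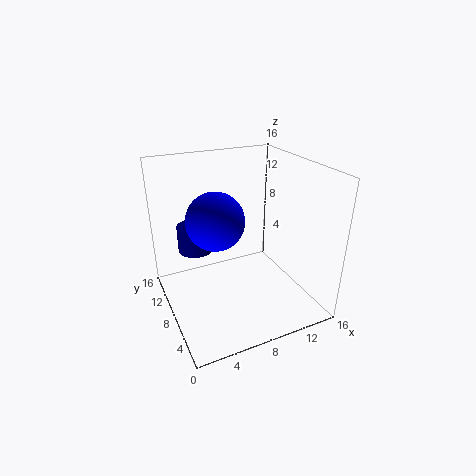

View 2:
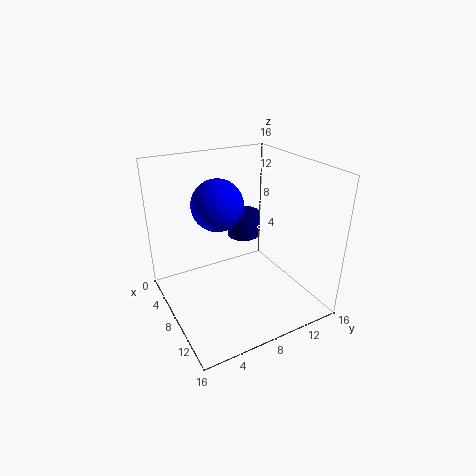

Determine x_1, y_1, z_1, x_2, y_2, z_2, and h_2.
x_1 = 5
y_1 = 7
z_1 = 11
x_2 = 4
y_2 = 11
z_2 = 6
h_2 = 3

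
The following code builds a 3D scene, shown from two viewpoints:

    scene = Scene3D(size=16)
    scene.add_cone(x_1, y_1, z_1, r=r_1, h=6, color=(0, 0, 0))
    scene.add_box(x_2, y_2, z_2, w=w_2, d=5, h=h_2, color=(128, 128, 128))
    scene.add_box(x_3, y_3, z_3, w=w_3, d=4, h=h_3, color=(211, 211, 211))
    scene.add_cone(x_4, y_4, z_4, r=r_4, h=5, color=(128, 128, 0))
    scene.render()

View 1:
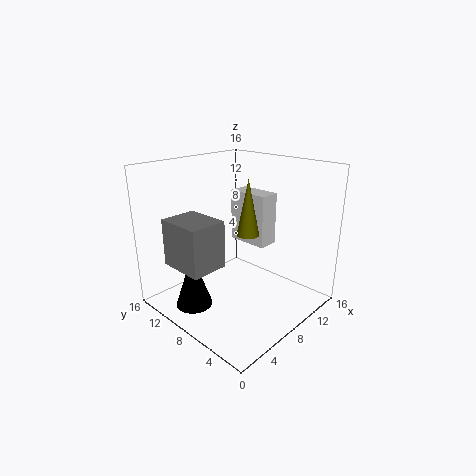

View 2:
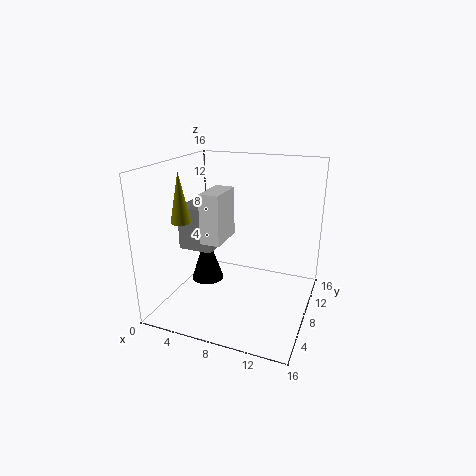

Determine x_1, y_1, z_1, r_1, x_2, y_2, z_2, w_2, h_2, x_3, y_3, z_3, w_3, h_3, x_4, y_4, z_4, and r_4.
x_1 = 3; y_1 = 10; z_1 = 1; r_1 = 2; x_2 = 1; y_2 = 7; z_2 = 6; w_2 = 4; h_2 = 5; x_3 = 6; y_3 = 3; z_3 = 9; w_3 = 2; h_3 = 5; x_4 = 4; y_4 = 3; z_4 = 11; r_4 = 1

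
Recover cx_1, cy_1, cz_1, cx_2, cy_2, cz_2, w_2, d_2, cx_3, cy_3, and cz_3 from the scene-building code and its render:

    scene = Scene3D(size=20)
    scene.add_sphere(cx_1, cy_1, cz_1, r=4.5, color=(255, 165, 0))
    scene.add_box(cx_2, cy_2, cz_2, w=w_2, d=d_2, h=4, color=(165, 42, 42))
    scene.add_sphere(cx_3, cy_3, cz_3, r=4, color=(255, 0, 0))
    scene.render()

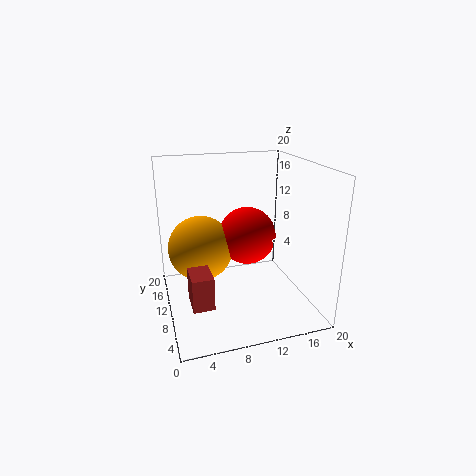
cx_1 = 5
cy_1 = 11.5
cz_1 = 8.5
cx_2 = 2
cy_2 = 1
cz_2 = 5.5
w_2 = 2.5
d_2 = 3.5
cx_3 = 11.5
cy_3 = 10.5
cz_3 = 10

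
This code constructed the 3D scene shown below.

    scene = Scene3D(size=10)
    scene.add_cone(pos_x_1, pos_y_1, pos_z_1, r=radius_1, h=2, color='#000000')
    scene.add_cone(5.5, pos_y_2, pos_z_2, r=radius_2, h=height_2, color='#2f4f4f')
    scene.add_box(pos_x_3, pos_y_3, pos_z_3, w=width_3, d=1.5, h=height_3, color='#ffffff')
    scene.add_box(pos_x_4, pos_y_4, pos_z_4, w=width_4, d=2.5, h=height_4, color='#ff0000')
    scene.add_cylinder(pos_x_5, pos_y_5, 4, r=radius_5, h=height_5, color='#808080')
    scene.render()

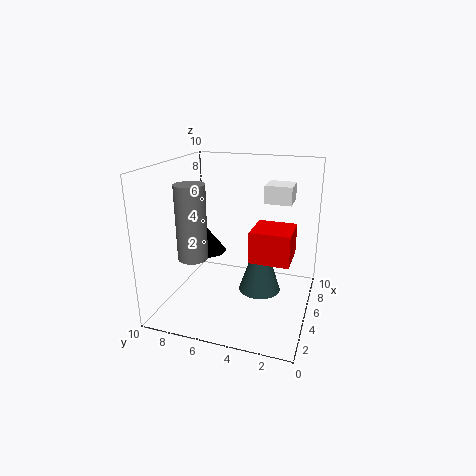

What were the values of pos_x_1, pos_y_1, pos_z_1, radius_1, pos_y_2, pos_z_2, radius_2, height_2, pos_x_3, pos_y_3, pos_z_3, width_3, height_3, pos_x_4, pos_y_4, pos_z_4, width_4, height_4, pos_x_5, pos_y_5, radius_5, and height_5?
pos_x_1 = 7.5; pos_y_1 = 8.5; pos_z_1 = 2.5; radius_1 = 1.5; pos_y_2 = 3.5; pos_z_2 = 1; radius_2 = 1.5; height_2 = 4.5; pos_x_3 = 2; pos_y_3 = 1; pos_z_3 = 8.5; width_3 = 1.5; height_3 = 1; pos_x_4 = 2.5; pos_y_4 = 1; pos_z_4 = 4.5; width_4 = 2.5; height_4 = 2; pos_x_5 = 3; pos_y_5 = 7.5; radius_5 = 1; height_5 = 5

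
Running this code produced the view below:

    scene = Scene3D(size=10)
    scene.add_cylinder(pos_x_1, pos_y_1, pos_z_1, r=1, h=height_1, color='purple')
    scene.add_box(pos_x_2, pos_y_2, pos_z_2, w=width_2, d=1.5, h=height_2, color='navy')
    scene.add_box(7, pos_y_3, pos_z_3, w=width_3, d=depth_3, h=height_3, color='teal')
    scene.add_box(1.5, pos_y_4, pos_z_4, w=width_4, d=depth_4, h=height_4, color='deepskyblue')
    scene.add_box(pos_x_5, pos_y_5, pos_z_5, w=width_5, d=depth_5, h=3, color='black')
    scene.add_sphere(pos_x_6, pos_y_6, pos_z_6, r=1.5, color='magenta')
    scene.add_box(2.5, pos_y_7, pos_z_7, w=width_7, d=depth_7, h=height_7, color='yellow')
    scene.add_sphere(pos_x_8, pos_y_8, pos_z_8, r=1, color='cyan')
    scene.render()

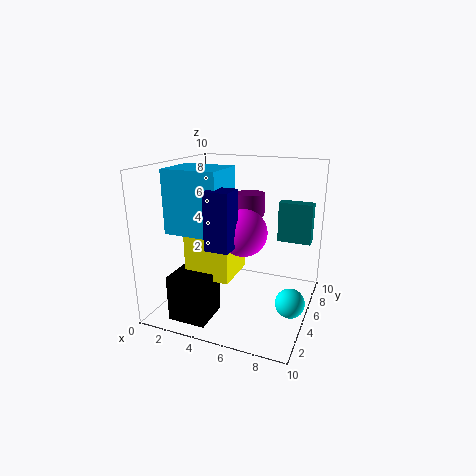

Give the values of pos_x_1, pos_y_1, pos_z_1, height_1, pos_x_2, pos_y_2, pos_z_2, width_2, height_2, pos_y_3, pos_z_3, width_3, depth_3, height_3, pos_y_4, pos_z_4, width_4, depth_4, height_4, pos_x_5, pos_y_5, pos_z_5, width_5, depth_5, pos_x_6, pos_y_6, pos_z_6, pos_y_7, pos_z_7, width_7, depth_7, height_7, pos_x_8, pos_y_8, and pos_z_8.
pos_x_1 = 5.5
pos_y_1 = 6
pos_z_1 = 6.5
height_1 = 1.5
pos_x_2 = 4.5
pos_y_2 = 1
pos_z_2 = 5.5
width_2 = 1.5
height_2 = 3.5
pos_y_3 = 8
pos_z_3 = 4
width_3 = 2.5
depth_3 = 1
height_3 = 3
pos_y_4 = 1.5
pos_z_4 = 6
width_4 = 3.5
depth_4 = 3
height_4 = 4
pos_x_5 = 2
pos_y_5 = 0.5
pos_z_5 = 0.5
width_5 = 2.5
depth_5 = 2.5
pos_x_6 = 6
pos_y_6 = 3.5
pos_z_6 = 6
pos_y_7 = 2
pos_z_7 = 3
width_7 = 3
depth_7 = 3
height_7 = 3
pos_x_8 = 9
pos_y_8 = 4.5
pos_z_8 = 1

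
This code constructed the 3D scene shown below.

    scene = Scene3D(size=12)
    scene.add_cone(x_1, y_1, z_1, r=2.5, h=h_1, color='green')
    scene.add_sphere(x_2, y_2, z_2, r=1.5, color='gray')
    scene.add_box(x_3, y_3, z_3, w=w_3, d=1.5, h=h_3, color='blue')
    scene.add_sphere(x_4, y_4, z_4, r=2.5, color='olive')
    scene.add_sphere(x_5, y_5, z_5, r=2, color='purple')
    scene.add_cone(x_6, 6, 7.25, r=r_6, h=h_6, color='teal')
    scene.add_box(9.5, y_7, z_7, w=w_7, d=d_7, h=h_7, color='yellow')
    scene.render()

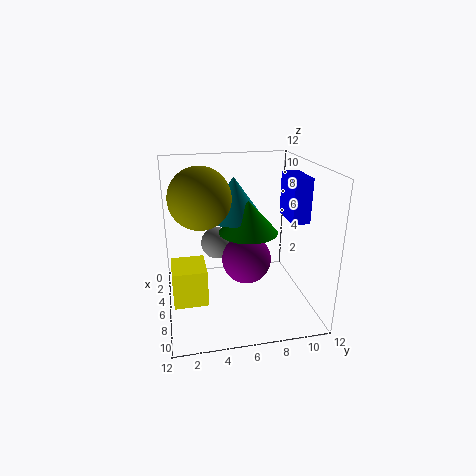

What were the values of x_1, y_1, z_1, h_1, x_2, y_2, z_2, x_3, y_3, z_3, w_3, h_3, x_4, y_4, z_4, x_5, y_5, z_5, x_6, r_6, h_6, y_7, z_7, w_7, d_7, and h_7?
x_1 = 5.5; y_1 = 7; z_1 = 6.25; h_1 = 2.75; x_2 = 2.25; y_2 = 4.75; z_2 = 4; x_3 = 4; y_3 = 10.25; z_3 = 7.25; w_3 = 3.25; h_3 = 3.75; x_4 = 5.75; y_4 = 3; z_4 = 9.5; x_5 = 7; y_5 = 6.5; z_5 = 4.5; x_6 = 4.25; r_6 = 2.5; h_6 = 3.5; y_7 = 0.5; z_7 = 4; w_7 = 2.5; d_7 = 2.25; h_7 = 2.5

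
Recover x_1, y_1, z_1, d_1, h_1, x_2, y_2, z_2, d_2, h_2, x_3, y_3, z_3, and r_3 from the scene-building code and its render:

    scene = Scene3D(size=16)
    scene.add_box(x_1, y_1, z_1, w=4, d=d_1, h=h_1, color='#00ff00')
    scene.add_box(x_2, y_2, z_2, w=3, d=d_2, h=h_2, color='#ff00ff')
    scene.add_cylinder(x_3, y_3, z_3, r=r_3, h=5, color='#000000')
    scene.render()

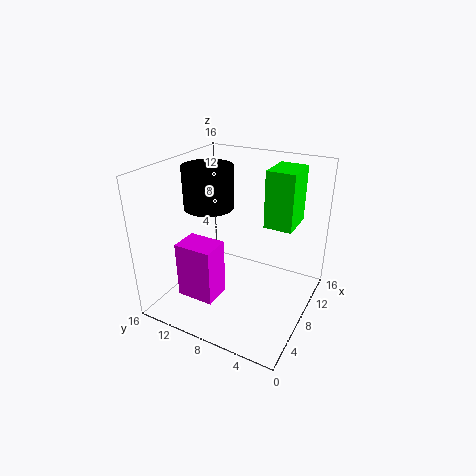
x_1 = 8; y_1 = 2; z_1 = 10; d_1 = 3; h_1 = 6; x_2 = 2; y_2 = 8; z_2 = 3; d_2 = 4; h_2 = 6; x_3 = 10; y_3 = 13; z_3 = 10; r_3 = 3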